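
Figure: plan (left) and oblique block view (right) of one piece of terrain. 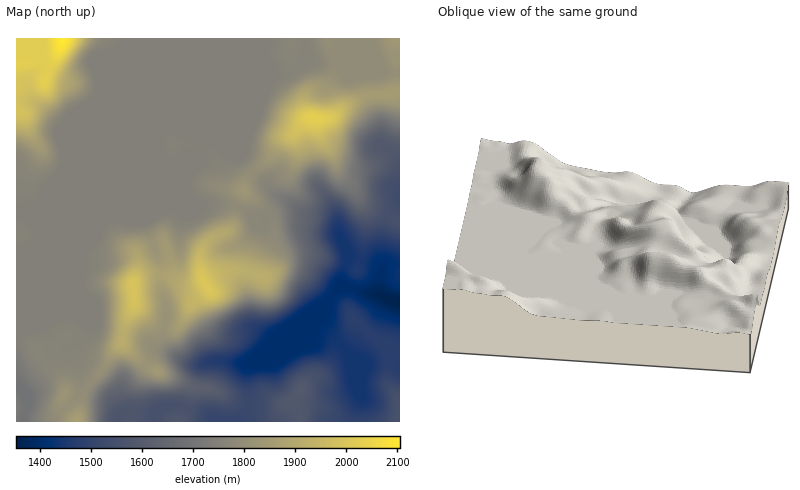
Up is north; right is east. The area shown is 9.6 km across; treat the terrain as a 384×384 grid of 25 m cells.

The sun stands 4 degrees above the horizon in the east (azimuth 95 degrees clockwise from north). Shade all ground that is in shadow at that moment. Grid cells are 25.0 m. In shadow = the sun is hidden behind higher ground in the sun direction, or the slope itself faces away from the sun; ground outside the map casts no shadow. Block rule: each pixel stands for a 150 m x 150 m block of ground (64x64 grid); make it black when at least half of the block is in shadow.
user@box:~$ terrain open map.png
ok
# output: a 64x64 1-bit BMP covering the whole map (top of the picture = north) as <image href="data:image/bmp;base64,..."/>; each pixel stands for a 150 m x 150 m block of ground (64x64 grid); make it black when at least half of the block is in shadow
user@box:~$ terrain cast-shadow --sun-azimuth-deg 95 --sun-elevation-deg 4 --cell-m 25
<image width="64" height="64" href="data:image/bmp;base64,Qk0+AgAAAAAAAD4AAAAoAAAAQAAAAEAAAAABAAEAAAAAAAACAAATCwAAEwsAAAIAAAAAAAAA////AAAAAAD/wADAAOAAfv/AAAAA4AD+/sAAAAHwAf/+AAAAA/AB/v8AAAAB/AH+/wAwAAH+Afz/AHgAB/4B/P4Y/gAH/wH44Dz+AAf/AHjgPnAAB/+AOMA+IAAB/4A4wP8AAAAD8DjD/4AAAADwAA//gAAAAHAAP//AQAAAdgA//8DgAAB+AD//wOAAAH8Af//g8AAA/wD//+H4AAD+AP//4fgAgH4A///h/wGAHgD//+H/AYAAAP//4/4BAAAG///j/gAAAQ7///P+AAADBv//8/4AAAMG///z/AAAAAIf//f8AAAAgAP/9/4AAACAAf/n/gAAAYAAf+f/AAADwAAHD/+AAAfAAAAff8AAB8AAAAc/8AAPwAAAAA/wAA+AAAAAAeAAD4AAAAAAAAAfgAAAAAA4AB8AAAAAAHgAPgAAAAAOOAB8AAAAAAY8AHgAAAAAAAwYeAAAAAAADwx4AGAAAAAfjDgA8AAAAD/MAADgAAAAP/wAAMAAAAD//AAAQAAAB//8AAAAAAA///wABgAAAP///gAGAAAA////AAYAAAD///+ABgAAAf///wAAAAAB////HAAAAAAP//8IADAAAAB//wAAcAAAAA//gAR4AAAAAH+AAAAAAAAAABAAAAAAAAAAMAYMAAAAAAAwDh4AAAAAAHAMfgAAAAAA8Az+AAAAAADwHA=="/>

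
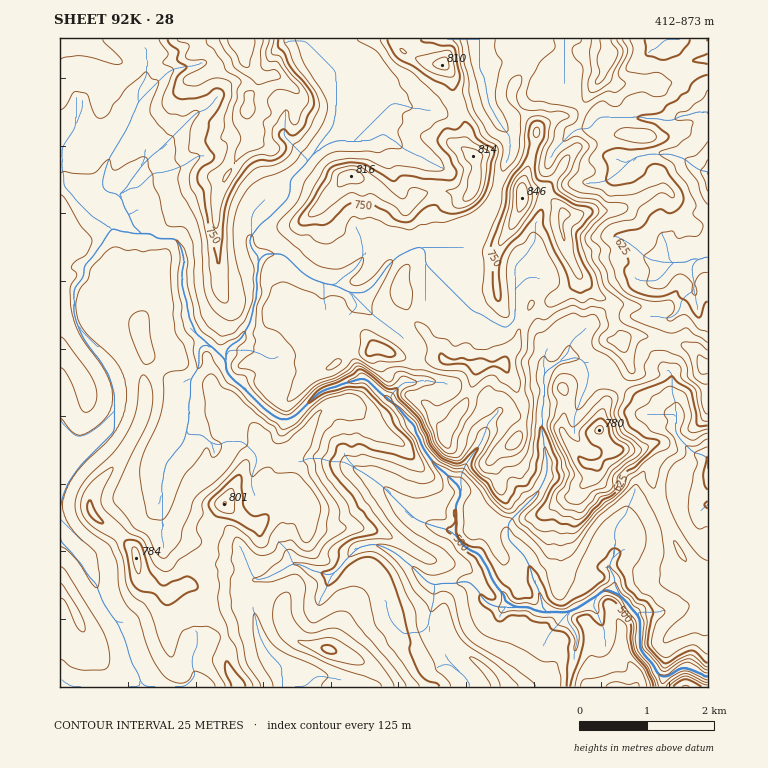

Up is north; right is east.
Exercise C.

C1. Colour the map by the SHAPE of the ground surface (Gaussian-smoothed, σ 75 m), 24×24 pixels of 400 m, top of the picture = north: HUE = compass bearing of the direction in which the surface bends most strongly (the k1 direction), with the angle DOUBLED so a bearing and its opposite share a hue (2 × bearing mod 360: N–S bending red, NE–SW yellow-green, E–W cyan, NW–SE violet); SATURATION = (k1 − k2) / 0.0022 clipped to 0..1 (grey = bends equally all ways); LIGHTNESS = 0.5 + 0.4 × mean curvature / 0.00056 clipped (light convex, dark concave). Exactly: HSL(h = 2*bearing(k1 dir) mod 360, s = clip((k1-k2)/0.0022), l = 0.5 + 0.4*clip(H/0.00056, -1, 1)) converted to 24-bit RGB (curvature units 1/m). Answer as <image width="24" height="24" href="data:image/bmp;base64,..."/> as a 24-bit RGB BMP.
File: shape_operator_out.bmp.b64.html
<image width="24" height="24" href="data:image/bmp;base64,Qk32BgAAAAAAADYAAAAoAAAAGAAAABgAAAABABgAAAAAAMAGAAATCwAAEwsAAAAAAAAAAAAAfHJsfYtyaW2FfF1pfKJmUUJt0O3GcEOEdl5jWj4zi4pAds2WlLW4ZVugikiDgcSqkJzBhV2ZMUuVfsaUiHe1+N2rFzMAMxwAgHCNiaqZY1FynXt3jZltVoV1xcKEVDJalWPDy9zxxd7on3N4fVhbc1iFfMSiSaF9dEpVdneLiIzDPy2eutCFKQAz8drhcqXcgbWSclaHaUximKF3jXJygKaIl21jTUB1rNKbNVJKqYVvd19gm6eBSEt8vsWLVYaGPJSTnZQ3LxYELuCZ5fTMGwEyw7x3tJGjhbaLVThfsmOHhci0pI6soa+WWFZtVYaOy7SvPWd8p315lHJ9kbuWQDNcqn9KkmJPiiVaOiGd7urdHZ9hSQAGe8PPhKSHlZ57mFdgU0NexuGaNoafp3iNrI+GalJ3ioVAXFwilogqH3NXvtvGeixNllvDmcLKYyF2ptCfXSpjssF7f6NfIjCJfaGNpYGFhruxbkNWap1Gt/LHZStpe1pbuZl5RR8/xd62T0OU2Nu5aTW6DLwQa83VX51bXiI8orZeeTxPn2tMtaJ1JX8sU2WHW2l1p86UaVB0YD2hwerCcFBSWFRmYGp43YnPsObdsG+tWWKMv9m4c56teJCbUy8/hGZUL2N9rERmi90gP47f36rS6MmsCygWUEdnnMiIZIZXOXJ35ri4WXZrZ2p3ZoV9Mm5Z67GxWGSFl7+kiKx3dlpkUCk1bEZIlMiRKQoecCUc3O3AEFNJozFH9c7OiNqzFFNJcpRcip5naHpySIpL0pCVVmxua3x9Xnpik6ZKoGBhwXl3k35TPiIscktYptS3SwBL5v7NGsn/7MTOJnibIhh2y9+n9tXtaJbxXK+zWyooimlmT3RdzH9zVIyRYG14jXZ0Z4h7pNuzJgpS57HCaViKn9HJRuHVLgBJ9O3XDR8mwNeDWQCkvPfYtobbhOKEXitMiiuS5ny2oVmJcrCmRlt6z7mTS05ukKGIi9KyPwQbpupkAGsX3tfycHHcMwAu1PfqwWtytkivYnI7D2DJwdpcJGpQ6HJuQD8pOic90t1Yb8ybfVKKVWqAsYxnToWBicqPWg9PkMSnlXeP7ovSJkkAMwYAGrkufXIaRYAv2oe4uujDICFSiNV8dDx1giouptbPLCNm2efBtZprb1BmdIuEkKyPkLeoXhopJmM7onhueH5xc4x0qFnF1+b0gX/kZpC9lrLFYHqe1pmZUz97U3dcj0Gcw+bNdGS2WmbErOfThlhpf4CMhp2VnpiHSiZmsXuRb8CVTnSvh5+YeIeFbI2NlYBHdkVCdK1+cWNdcE9Pc5xIt1d5UmRBGzYcnNBikUaXR4tioItMaXGDg4iBfId8pp2LMBxZyMOopsWiLlWEj5yHg22KiGtqTl112tG2VVd3fHx/elqUfsqGcW2b0HjQteHRgdvIMj6VxWWHkklraX9ud42FgoeIpZmLJiBc2NapaqSAQlZ7hFpYg3FfaoZwaXqTk8BXdl6Bfn5/Wk2BusFOcmd3qoo8uOW1Yz1ebVp7XHpWhIpbiJGUZYqFg4dfjG1QSClZ5umiO0pzc1KDmVpvippsbI95dnNidXBGanRUa3ljOk909MG6EiEu6/fURk0eUS8sdnVPZ2l3eI6BkIh2i2l4dmaJgHqSZ1OE8/bMKjhaXHt9QGS089jjaFZNaFBUqNO5TmKTyllgDEMk72Z7E3a11/Ti6NT3hHnhfXOzXpZeZLCegXBpf3tobX96bm59bVuR4d+3xVtHQV1HOV5SRl6y89jxwePsbn6/raPTb0XB+NzTAlGC+9DRqrEULC4QS0MwsXCjvt3PTUqDhXeLdI2HeoGIZWt2V4N7X4JG7qy5V222O6mJIl9Hg81RjjY/cVtHSCYkhIQ67vXWBRou+rhe6D7hUne5VDg9TGYrg3kzcURBbn1+m42IZ3GDfGN3VoFuioSlsoptv8+Ssj9tOXBmanZec3ZmdWSCcI6vl9akoLZNIQwn9+7UGltupDZJfXK+vMPmf2fEhnulbX2DkpGCYXF+g2GlrYl0KVU/yaKNr4mAuaRpZo7JZWJ7fn5/aXpyal5Qo8tpVCtclrRWMp4wvU6SqzRXU286d2REfYpWVXlRdmt2gnxxjZV3NVNey5N2sF23WpU2jtmiwO7dWSBUfnl+e3B5ZTxAm1VR1PXPIx1IpL1/kk1xYFtvynClad2NW3y5uZnGm3OpfHqXgKaadXyYXz9/hLp8d0yS0+LEXMFiWCkwa1lwiXaEaEKAsuHNWNW/5b2ELyNHeox3tH+PQmGFYHya9O/XIjVLdWxhjIN0"/>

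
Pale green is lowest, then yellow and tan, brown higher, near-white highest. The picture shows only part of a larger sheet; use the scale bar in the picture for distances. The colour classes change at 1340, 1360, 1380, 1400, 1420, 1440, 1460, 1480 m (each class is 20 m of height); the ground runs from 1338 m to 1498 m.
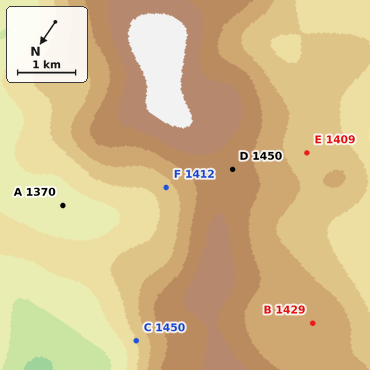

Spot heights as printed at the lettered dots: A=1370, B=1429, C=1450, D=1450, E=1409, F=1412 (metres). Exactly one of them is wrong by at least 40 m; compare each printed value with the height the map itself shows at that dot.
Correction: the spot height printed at C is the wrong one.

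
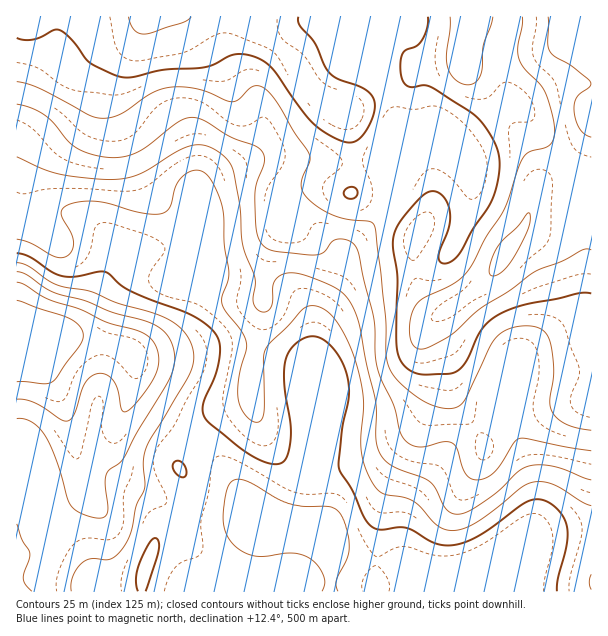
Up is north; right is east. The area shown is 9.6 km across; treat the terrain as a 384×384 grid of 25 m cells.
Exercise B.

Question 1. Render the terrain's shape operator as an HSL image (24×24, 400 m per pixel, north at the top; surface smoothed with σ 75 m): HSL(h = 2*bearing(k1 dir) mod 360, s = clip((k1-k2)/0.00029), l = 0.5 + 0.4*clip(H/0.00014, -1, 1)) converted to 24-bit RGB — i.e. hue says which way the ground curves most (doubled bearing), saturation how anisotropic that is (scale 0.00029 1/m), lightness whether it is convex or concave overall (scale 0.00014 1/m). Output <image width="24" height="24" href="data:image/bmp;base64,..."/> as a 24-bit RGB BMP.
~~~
<image width="24" height="24" href="data:image/bmp;base64,Qk32BgAAAAAAADYAAAAoAAAAGAAAABgAAAABABgAAAAAAMAGAAATCwAAEwsAAAAAAAAAAAAAY22dQWC0ysy5aV/Aa1DQ69KlRURta310c5eUc46vgYW5tK64b1etOVChvbiio5CIcFqCfoBjeoFuf4B+f3+ANEaEXWSt08ewaol2RIGEibx8YWuxSyex+dPGY0+jeKahY7OmTGKKZIdGpIJLjFJrQ1Rzx4w7l4JCcjU/l1cYVIEKJHIcZYFpRlp4Q2Zx1tGJi4xxUYxzVbxcaUd2MCBI9Oa3sGK2oq51Rkh8f256f4B/gIB9gH9/TyVo24VNpo5UXS1r4l1559mBFI0VC1EdN1ZPPlZQxdxBkpJoWbFfTJhtXShaPpiRzdtprSwxxstqOll9enuAgVNSglMlcHImHRI7y7iGvHl0LjN7jZXH89jc15irJndSDyQhRUcxydohkqOVh8mTOCt7R0ibS3mwsC0yxst9ss2eXDx3WSUnlk0wlMfPm5PWGCS+umxfxW5cUIV/N7GE04uI77m7rXDIGBVbPYeDksKFm7eQfsSOPxpzYMOQMBKS0a3L1dzDs2Zrgx9xk0qEgN2DOrqnbnqHPxuRyVe2zpibmbSZN6CLVXWi8OTbvFrbaSHPWo6pcZ1YxdzJYFLCbRmbitZNAyFGypaX24Z7wTllhzSSmruRtuixJlCWenuAEh1ol1e+2LWwx52clV5kJ5dYotyWwCDevDrVt2y0pn6X3NjIhBaXoyGl7d+mACg0OWab4IqbzXa4j1rBx9iwsuKgLRtyfn6AEiZbhStx46pKyZFJsX9xZtxlHY1sWz19mVHGtJrOtbLYxGUtbBNgWICu8evWHDuSDi9Av39mwHaHqFuy6+K4w9eCIxhdf3+AEwg6eRlR7qdR1N1IerJY1O2AB0NHXG+AOUx/qqGApKeCaG0pM2Vua6tv2MVqfixZEBMjfoQmrak2eXxb7d6e5bBeFipHgHZ8IgAzP3Oo6sHM9O7Xb7OR4+avK3OLGUpHLjdXr6lnqKZjgH95OmdXZFshm1gAMBcDJSAOUoIVf6soT2sy6sMV/6dBHVI8NBAsFyR1I6uvvW+W+ebSvo2RztRujjtPGCEvIVY9YqpPnqaJYyYRMxQAMCsDjk4Jr1YuMaaUJexqR9moVHvAoMq37evedE/KHxx7OnCEMVRoPLln7vXW77zo7p+8qz5iPVRtOI+ALqxQWJNRMAMe63JOYfPbf+H/z978yNP91Ov3VqnhNVS4x4yB4caGgx9kajdqPJWOKGeaV8xvk/dnQ5/N/6T1/8foaJG+RIepZZR7TmhVAClj0frizvX4HMPvWKCvbKiksKmEcVJ7QipWwmww+YALZCw1ZsemNbvaHil4sL5m1P9nCkUeFhpQ/8zc88fUQVCXeIacUFamltH/0vnvoJ7IVjyKZ2BHa4A/haFFUV+BNR2Ay2mu67O6q97gY87GSCI0FEFHkM3B9+fUPJ1eACszZNKt/8zTonLFZJi7Sk63gMqikKVQhj00bTFNh3FkdaV+d7aHPFh/HhtQi2CW7+3Wzp6ZiQ1huzs/AOF1AKqV8tHQ5LDGCEx7FGNl+IN66cGoVG2IXVd6sY9LhEMzeEY1cnRJWKlIT7pPaJpiRC9gKyVcVruS0eKxzEinb0nl2t/x1urwBz1WObUe5b2bTzeRDyE3u5lM+ufRglCRX1hvmmmFsV6lrXKmooaXla5waKU/S2Y0IyY0NG1dKL02jLdJp1pnTqpTsrk15JooYkh+Jo9pzshofT12IyFLOKw57earzEq0iVR7c2qNll+hrn6ZmKCtsKy/t5nBiFyoLSxpRYRPOcEtNYdFhVg6g00hxcwYV9wGQGx4YoZ2nZRQbTVYVz5gQttPdrtUqB9sy1BIY1VHbFVIoq1xoKyGhqdtf3Cam163XSu0fqa8itGtLSp+jjFfvZ2D0OrSvt61DTJHg3w9aFI9ZTI6Vbt3ac9/aDhfejJm29i8TFp3YaOMcbx2nJd0vI5cb3E7Tj8tWUw5bshfaqxWJgwzhMJhwv7m1u715p7tkwDNr4eTcCd3nsBXPeJmT3dKUSxOT7Vxjs+AYYe+eqvCnpWzkmGjxX6MvWWrXlGsacTHdcaTejdvGyBxzv3ZauuESygUeSgdbj6PuoXAdxna4e7daKfDWSqDjlWRTsNHk6BMfJ2XW5qRcnyKfWKiu4ykr4u3gom6hKGtjmCWiT2bV/HRkuuqqj5iaEl4f3x+SnqVT3GrVj218Oq2ikyPISOSpITIvZuef417nKuSZG2ScXKFWlt+r3iCuKaZf3yjiYenV0axjpbEctp+T248fj5Fd19sg19hX6FhQmNuQTFn8taPa61wIT5qbEp0yph5nYuU"/>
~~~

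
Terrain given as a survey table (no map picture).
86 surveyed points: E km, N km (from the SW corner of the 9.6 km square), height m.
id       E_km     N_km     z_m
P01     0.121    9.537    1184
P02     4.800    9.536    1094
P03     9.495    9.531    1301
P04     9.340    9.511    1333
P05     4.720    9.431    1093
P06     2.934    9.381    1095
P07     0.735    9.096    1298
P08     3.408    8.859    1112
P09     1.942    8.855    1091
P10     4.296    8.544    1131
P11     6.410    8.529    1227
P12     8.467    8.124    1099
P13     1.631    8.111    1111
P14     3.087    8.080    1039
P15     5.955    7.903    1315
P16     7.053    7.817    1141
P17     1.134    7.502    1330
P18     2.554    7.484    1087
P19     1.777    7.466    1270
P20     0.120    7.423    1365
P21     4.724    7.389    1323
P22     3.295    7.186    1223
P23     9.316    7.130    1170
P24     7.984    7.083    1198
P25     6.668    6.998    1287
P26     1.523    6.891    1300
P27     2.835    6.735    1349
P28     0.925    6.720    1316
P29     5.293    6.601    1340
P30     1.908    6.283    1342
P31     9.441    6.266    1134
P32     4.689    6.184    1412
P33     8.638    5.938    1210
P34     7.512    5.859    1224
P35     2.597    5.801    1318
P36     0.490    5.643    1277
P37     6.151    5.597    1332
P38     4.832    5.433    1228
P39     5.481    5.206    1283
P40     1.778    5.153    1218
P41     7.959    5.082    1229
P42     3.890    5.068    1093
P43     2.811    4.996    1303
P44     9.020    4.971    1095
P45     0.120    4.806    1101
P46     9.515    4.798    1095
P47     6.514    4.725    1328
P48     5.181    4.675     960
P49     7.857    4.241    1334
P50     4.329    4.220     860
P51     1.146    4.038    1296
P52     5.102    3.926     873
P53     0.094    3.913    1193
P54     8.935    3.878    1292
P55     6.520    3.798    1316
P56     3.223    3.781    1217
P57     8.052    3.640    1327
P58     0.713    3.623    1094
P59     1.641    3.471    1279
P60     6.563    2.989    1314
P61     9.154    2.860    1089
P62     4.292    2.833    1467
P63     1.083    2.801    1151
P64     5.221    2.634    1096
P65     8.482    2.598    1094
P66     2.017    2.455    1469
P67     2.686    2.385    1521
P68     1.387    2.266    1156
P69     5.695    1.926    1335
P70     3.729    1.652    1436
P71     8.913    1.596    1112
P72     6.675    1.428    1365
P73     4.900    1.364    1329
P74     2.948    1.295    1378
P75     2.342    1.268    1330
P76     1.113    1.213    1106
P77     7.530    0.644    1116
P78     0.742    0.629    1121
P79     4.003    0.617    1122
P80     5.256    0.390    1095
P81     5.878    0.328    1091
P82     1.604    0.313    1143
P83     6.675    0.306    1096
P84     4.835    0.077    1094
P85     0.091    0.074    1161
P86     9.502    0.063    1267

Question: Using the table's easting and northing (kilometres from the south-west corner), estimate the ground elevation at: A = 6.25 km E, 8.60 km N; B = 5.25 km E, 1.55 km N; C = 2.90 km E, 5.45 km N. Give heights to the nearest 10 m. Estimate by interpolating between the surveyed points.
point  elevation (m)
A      1240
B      1330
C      1230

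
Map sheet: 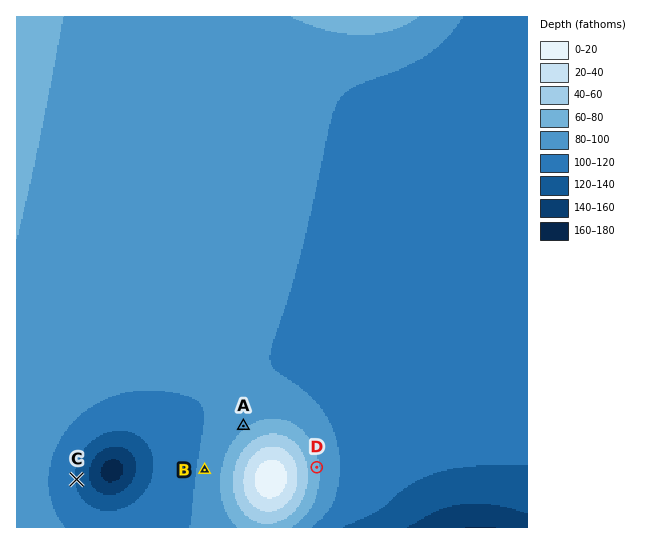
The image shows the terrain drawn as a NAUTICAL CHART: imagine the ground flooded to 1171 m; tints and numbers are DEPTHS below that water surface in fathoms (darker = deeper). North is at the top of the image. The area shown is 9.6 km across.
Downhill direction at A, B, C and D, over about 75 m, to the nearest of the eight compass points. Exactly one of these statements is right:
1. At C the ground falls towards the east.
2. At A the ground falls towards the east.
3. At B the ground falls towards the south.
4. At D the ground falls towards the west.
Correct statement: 1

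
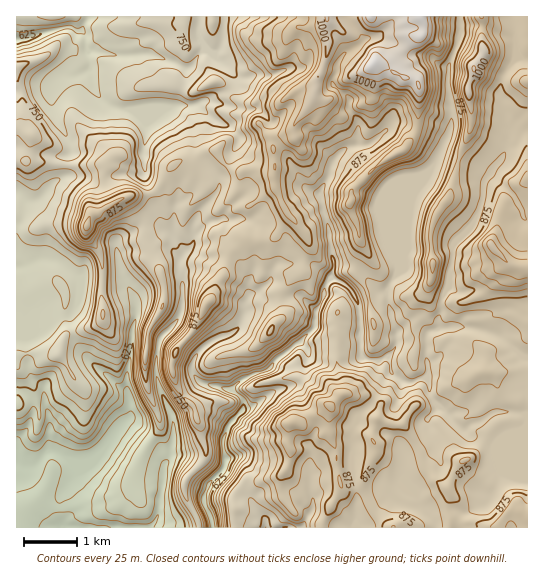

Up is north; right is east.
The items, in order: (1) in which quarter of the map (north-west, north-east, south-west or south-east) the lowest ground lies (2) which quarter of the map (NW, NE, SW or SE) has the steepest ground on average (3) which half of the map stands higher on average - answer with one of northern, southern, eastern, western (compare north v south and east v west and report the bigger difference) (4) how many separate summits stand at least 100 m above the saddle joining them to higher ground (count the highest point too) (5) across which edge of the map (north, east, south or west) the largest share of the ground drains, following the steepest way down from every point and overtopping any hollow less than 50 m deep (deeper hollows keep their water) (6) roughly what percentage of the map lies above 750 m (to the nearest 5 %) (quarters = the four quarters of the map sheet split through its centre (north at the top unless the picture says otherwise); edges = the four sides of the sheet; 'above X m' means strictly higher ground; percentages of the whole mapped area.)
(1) Look to the south-west quarter for the lowest ground.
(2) The steepest ground, on average, is in the south-west quarter.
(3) Taken as a whole, the eastern half is higher than the western.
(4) There are 5 summits with 100 m or more of prominence.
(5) Drainage is mainly to the south: more ground falls towards that edge than towards any other.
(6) Ground above 750 m makes up about 70 % of the sheet.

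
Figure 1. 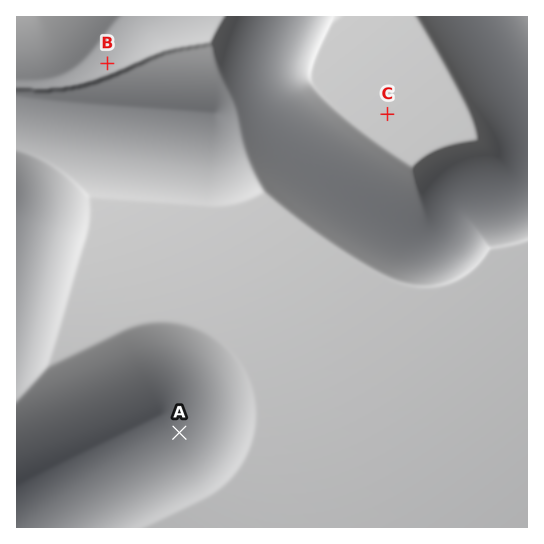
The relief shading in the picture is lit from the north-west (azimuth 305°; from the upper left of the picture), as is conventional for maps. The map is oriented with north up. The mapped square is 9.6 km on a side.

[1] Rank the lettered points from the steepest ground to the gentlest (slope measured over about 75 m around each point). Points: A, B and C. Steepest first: A B C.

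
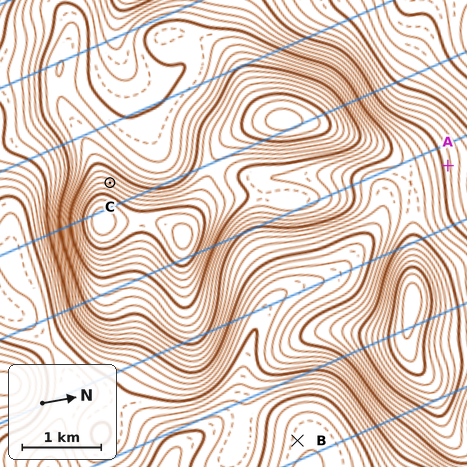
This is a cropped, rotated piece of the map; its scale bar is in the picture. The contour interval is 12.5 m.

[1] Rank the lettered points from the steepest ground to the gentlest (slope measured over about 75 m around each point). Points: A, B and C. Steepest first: C A B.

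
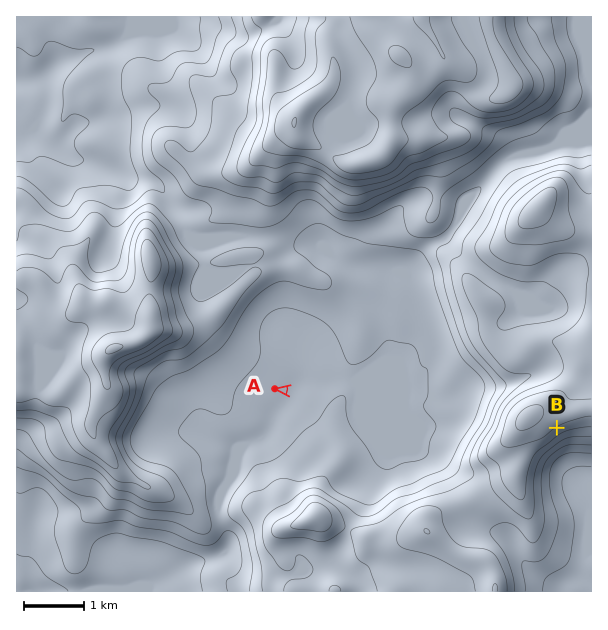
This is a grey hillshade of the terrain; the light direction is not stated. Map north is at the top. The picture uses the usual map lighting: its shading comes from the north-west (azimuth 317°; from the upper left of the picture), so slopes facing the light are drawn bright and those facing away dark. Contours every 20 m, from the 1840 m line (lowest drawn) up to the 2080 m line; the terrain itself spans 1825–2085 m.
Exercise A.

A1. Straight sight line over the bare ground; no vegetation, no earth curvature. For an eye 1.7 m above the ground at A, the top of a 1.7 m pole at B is hidden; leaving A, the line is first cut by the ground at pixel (499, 420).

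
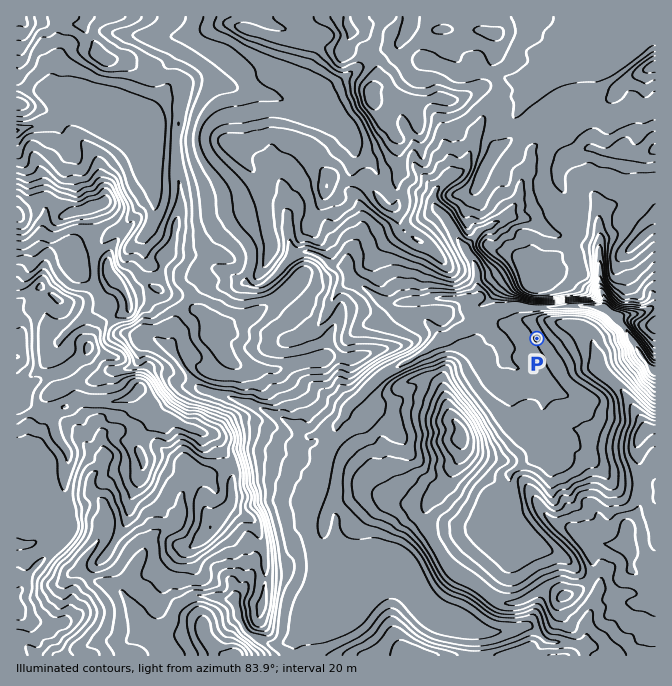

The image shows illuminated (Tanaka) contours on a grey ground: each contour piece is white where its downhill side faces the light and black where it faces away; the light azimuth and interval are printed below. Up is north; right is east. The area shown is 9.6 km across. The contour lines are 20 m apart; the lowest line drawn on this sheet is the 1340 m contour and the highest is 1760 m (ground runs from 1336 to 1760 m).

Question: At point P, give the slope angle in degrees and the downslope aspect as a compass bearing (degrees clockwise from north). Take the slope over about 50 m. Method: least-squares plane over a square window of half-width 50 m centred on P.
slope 6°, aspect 244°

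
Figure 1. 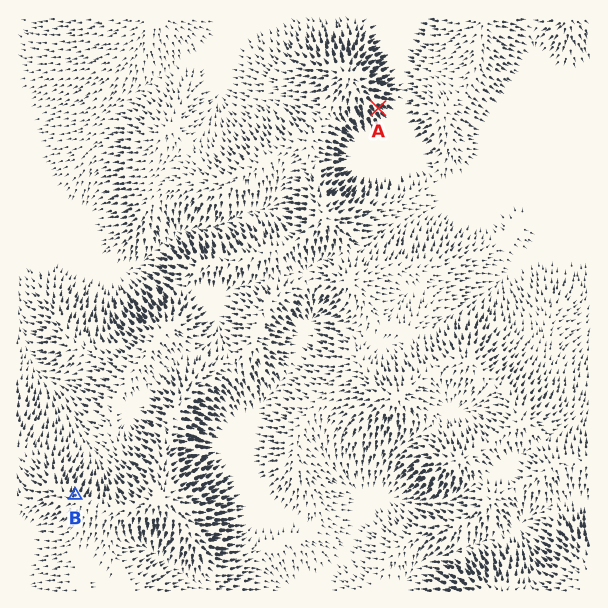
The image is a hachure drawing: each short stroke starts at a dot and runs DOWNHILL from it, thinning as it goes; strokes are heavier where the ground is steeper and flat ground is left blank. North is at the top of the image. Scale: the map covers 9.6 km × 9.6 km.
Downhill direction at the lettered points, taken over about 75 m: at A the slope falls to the SE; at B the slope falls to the N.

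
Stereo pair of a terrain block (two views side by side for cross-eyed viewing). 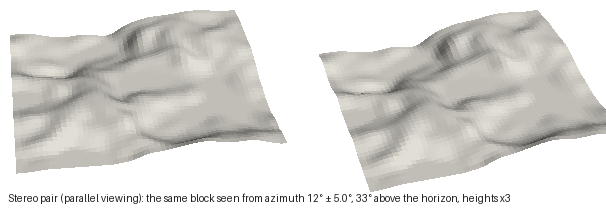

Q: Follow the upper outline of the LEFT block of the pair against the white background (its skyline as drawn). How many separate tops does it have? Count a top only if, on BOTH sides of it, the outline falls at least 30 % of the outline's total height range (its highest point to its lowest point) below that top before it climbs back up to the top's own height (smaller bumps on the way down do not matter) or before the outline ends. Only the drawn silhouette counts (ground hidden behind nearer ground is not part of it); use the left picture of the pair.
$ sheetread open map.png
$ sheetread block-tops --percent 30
0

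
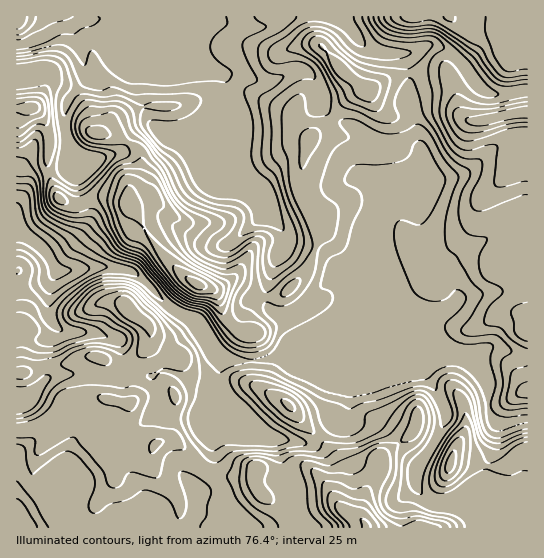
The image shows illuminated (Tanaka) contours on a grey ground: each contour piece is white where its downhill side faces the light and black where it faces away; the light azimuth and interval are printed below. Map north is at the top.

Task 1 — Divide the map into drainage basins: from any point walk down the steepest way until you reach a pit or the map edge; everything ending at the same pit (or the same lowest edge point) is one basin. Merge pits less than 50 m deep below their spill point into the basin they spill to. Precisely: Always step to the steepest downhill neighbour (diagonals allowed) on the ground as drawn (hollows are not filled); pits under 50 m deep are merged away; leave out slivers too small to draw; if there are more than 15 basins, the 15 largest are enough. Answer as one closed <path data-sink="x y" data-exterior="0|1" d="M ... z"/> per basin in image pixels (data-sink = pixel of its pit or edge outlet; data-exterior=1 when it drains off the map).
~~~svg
<path data-sink="17 229" data-exterior="1" d="M527 16l-77 0 12 9 11 4 2 2 0 10-8 13-16 15-2 6-3-3-35 0-20 5-22 14-7 0-13 8-17 20-23 20-6 22-2 22 3 11 15 25 0 20-14 34-20 20-11 4-25 0-16-10-20 2-26-10-28-29-11-15-12-22-10-12-16-4-15 0-14 7-11 0-11-5-7-14-4-15 1-37-2-8-13-17-17 0-1 321 10 0 12-4 9 0 10 7 9-5 8 1 24 15 8 9 16-1 12 5 15-1 12-14 14 0 26 24 13 8 21 4 15 0 4-4 3 17 28 21 10 10 2 7 230 0z"/><path data-sink="35 39" data-exterior="0" d="M449 16l-432 0-1 91 18 1 13 17 2 8-1 37 4 15 7 14 11 5 11 0 14-7 15 0 16 4 10 12 12 22 11 15 28 29 26 10 20-2 16 10 25 0 11-4 20-20 14-34 0-20-15-25-3-11 2-22 6-22 23-20 17-20 13-8 7 0 22-14 20-5 35 0 3 3 2-6 16-15 8-13 0-10-2-2-11-4z"/><path data-sink="17 525" data-exterior="1" d="M47 425l-31 5 1 98 279-1-1-6-10-10-28-21-3-17-4 4-15 0-21-4-13-8-22-21-8-4-13 3-9 12-15 1-12-5-16 1-8-9-24-15-8-1-9 5z"/>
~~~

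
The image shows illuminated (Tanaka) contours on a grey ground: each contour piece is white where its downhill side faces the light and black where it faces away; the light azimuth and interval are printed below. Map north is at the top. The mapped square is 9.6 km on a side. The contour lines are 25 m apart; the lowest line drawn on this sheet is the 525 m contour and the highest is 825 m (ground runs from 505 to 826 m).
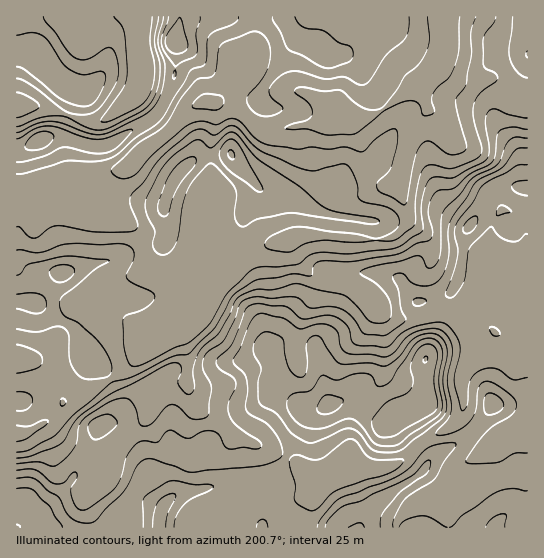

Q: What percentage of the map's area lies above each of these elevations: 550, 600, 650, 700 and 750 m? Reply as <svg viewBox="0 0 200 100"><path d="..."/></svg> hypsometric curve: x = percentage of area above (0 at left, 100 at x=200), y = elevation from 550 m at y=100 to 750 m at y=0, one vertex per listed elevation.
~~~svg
<svg viewBox="0 0 200 100"><path d="M174 100l-55-25-34-25-27-25-38-25"/></svg>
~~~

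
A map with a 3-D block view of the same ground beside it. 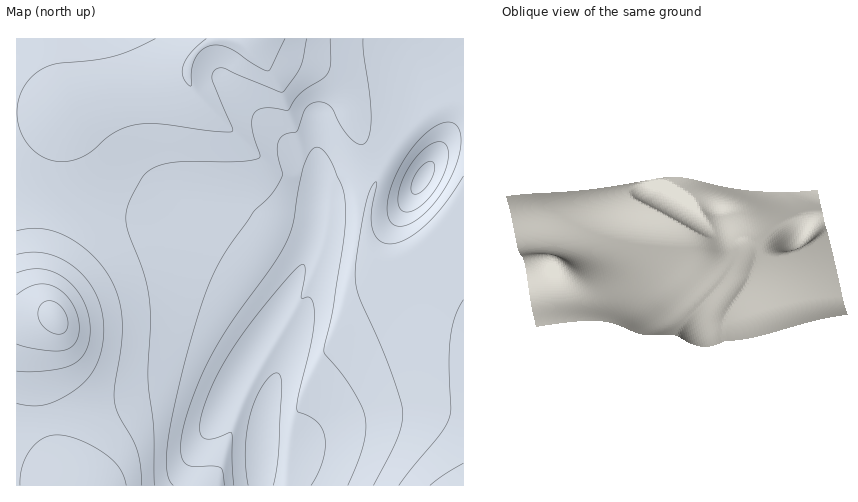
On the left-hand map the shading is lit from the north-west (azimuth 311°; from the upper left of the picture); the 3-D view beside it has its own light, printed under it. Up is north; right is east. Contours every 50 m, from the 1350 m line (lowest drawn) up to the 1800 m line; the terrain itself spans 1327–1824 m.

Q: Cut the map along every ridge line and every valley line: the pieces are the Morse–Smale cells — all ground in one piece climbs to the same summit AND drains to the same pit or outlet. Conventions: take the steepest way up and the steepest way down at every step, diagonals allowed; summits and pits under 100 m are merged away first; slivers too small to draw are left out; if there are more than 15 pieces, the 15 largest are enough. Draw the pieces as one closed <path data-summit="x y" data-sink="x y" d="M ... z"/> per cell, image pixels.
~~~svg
<path data-summit="55 317" data-sink="262 452" d="M21 196l-5 0 0 289 244 1 3-60 9-35 0-8-6-7-19-11 39-64 4-9 0-7-56-45-17-10-16-5z"/><path data-summit="251 39" data-sink="262 452" d="M257 38l-240 0-1 157 164 25 31 8 23 12 18 16 32 22 6 7 1 5 14-29 9-23 3-17 2-37 13-8 28-8 10-5 2-3-16-34-9-29-9-14-10-9-15-8-41-14z"/><path data-summit="463 485" data-sink="262 452" d="M372 162l-40 14-13 8-2 37-9 35-22 45-39 64 19 11 6 7 0 8-9 35-1 60 202-1 0-189-15-11-25-14-40-10-12-10-5-13 0-24 4-18 7-19 0-7z"/><path data-summit="251 39" data-sink="423 179" d="M431 38l-173 1 14 13 41 14 15 8 10 9 9 14 9 29 16 36 14-10 12-11 8-3 20 17 4 11 21-40 5-20 1-22-1-12-20-17z"/><path data-summit="463 485" data-sink="423 179" d="M463 138l-10 2-6 3-7 8-10 15-4-11-12-11-8-6-8 3-12 11-13 9 5 9 0 7-7 19-4 18 1 29 4 8 7 7 45 13 25 14 14 11z"/><path data-summit="55 317" data-sink="423 179" d="M463 38l-32 1 5 16 21 20-2 39-14 35 12-9 11-2z"/>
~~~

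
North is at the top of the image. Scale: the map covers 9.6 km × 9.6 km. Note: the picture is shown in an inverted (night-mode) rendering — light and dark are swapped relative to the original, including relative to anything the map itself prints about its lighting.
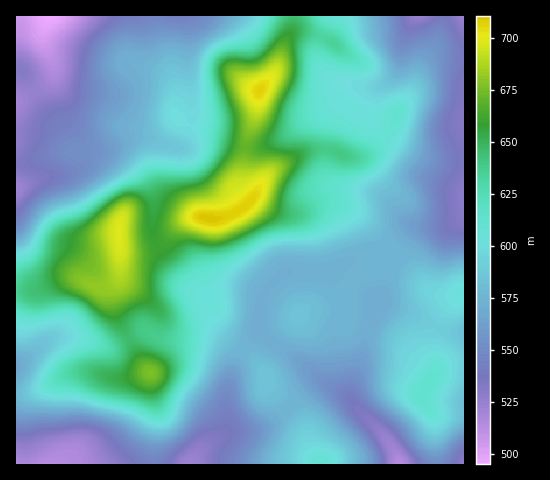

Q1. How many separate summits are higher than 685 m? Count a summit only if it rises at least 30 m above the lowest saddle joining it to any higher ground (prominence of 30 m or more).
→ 3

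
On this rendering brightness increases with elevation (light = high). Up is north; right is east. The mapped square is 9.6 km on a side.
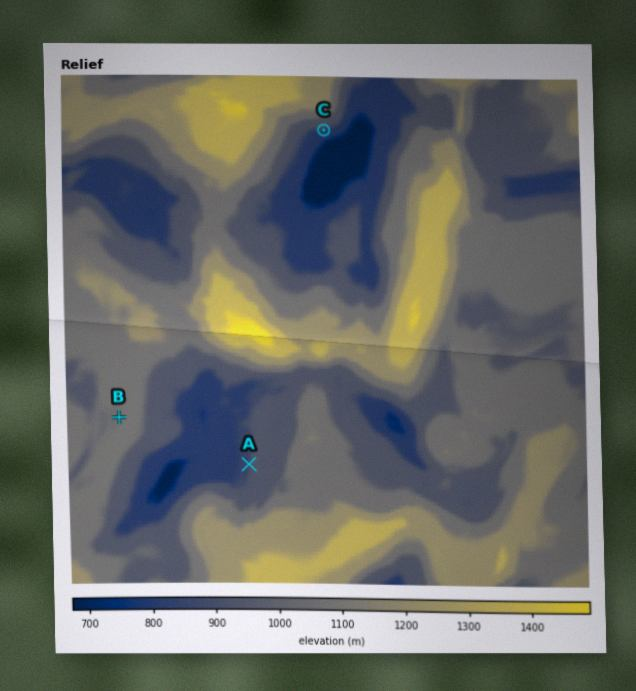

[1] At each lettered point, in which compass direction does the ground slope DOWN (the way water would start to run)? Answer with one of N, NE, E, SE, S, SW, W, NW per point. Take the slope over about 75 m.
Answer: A W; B W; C S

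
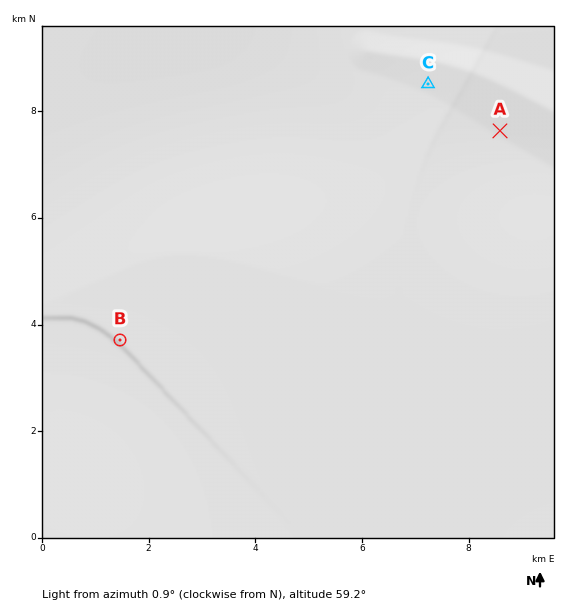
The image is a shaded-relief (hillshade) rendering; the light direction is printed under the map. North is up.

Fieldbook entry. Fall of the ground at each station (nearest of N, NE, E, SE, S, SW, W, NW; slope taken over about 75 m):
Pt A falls S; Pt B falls SW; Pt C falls SW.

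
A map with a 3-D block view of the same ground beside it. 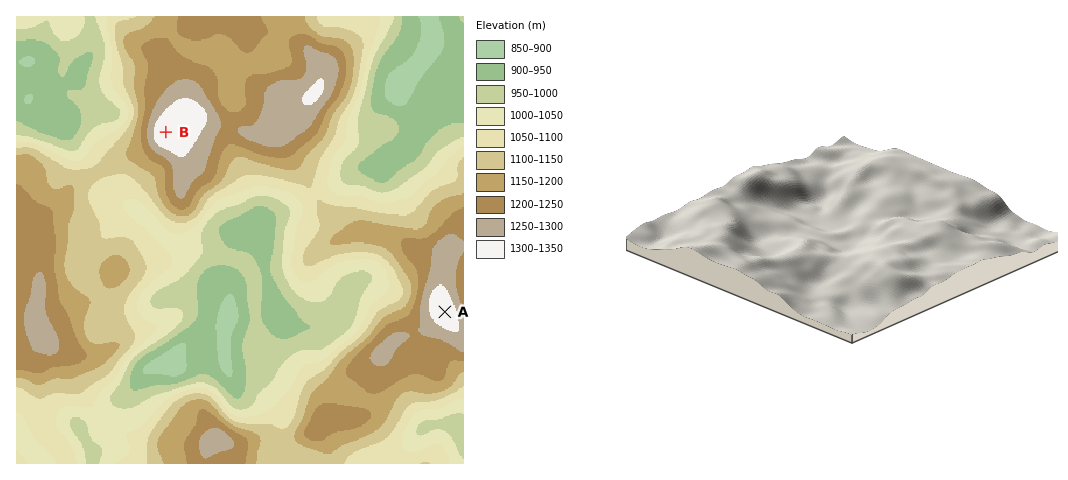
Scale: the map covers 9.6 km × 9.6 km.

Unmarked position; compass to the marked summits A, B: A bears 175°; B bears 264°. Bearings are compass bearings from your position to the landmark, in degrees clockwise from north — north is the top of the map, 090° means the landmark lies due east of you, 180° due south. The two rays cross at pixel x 427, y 105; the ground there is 940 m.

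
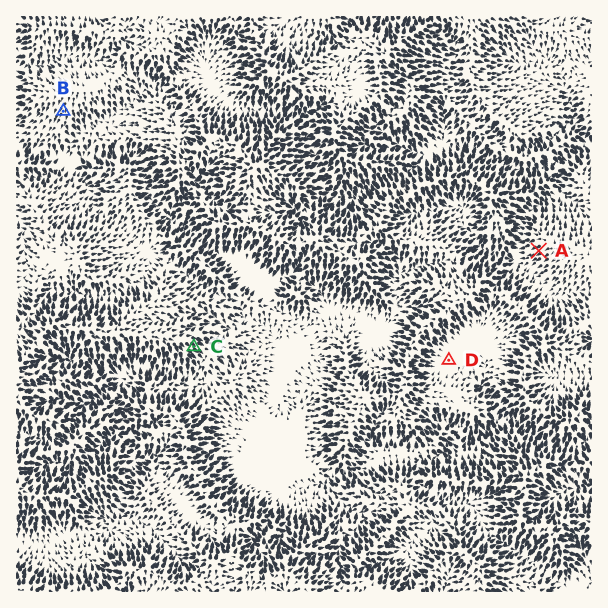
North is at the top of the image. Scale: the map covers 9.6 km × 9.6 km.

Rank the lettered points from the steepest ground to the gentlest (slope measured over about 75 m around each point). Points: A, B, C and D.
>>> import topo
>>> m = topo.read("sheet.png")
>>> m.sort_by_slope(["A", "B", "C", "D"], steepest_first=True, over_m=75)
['C', 'A', 'B', 'D']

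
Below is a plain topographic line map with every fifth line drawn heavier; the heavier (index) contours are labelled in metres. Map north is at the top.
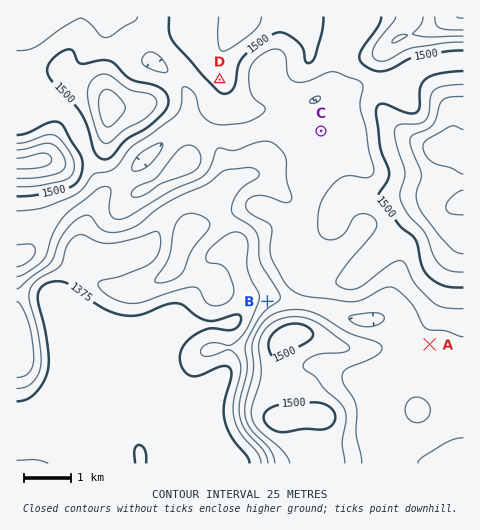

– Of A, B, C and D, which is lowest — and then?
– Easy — B A C D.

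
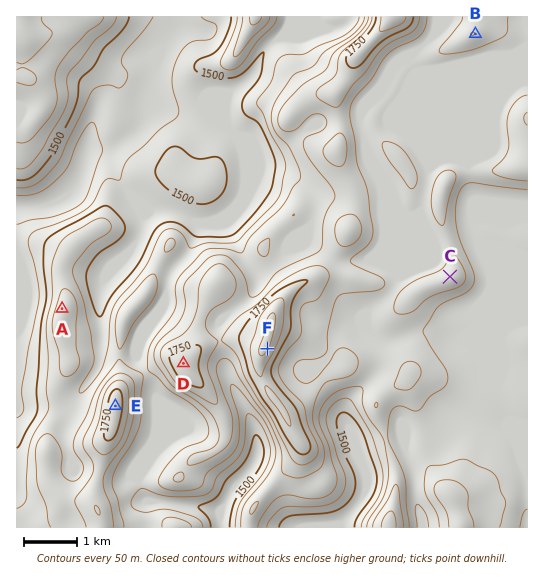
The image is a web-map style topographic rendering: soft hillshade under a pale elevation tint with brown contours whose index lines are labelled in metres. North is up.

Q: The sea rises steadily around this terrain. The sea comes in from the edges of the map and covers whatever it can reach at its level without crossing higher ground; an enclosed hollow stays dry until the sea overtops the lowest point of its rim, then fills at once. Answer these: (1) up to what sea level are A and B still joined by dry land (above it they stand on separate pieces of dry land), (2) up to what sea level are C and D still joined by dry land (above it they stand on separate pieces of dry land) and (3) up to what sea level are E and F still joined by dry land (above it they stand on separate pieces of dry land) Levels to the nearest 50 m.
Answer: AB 1550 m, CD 1650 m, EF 1600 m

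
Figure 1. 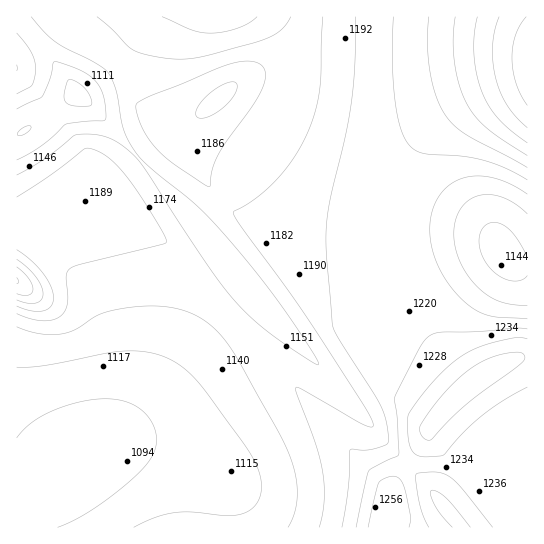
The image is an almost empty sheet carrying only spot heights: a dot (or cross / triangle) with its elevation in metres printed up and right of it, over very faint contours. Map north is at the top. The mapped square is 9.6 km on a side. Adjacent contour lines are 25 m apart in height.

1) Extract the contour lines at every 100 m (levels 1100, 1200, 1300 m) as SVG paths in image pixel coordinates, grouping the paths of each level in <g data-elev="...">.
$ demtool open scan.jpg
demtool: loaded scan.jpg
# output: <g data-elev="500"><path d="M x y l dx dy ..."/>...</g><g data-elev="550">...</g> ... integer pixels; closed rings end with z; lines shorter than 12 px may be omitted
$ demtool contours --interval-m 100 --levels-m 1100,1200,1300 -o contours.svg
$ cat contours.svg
<g data-elev="1100"><path d="M17 438l13-14 17-11 24-9 24-5 20 0 16 5 13 9 9 12 3 12 0 10-5 11-8 11-19 17-26 20-21 13-19 8"/><path d="M18 135l0-2 4-4 5-3 4 0 0 3-4 4-5 2z"/><path d="M75 106l-8-2-3-5 2-14 2-4 2-2 7 3 7 5 5 6 3 8 0 4-2 1z"/></g><g data-elev="1200"><path d="M452 527l-17-21-4-11 0-5 7 2 8 6 24 29"/><path d="M527 319l-28-2-11-2-12-5-13-9-14-16-10-18-7-18-2-19 2-17 6-15 10-12 13-7 14-3 18 2 17 6 17 10"/><path d="M17 306l14 5 12 0 8-5 3-8-3-12-8-13-13-14-13-9"/><path d="M199 118l11-2 15-10 10-13 2-6-1-4-3-1-7 1-19 12-11 15 0 5z"/><path d="M356 17l-1 45-3 33-6 38-18 77-2 24 1 27 7 68 46 76 6 15 3 19-3 6-11 4-9 1-16 0-2 37-6 40"/></g><g data-elev="1300"><path d="M477 17l-3 18 0 20 3 20 5 18 8 14 9 12 12 12 16 12"/></g>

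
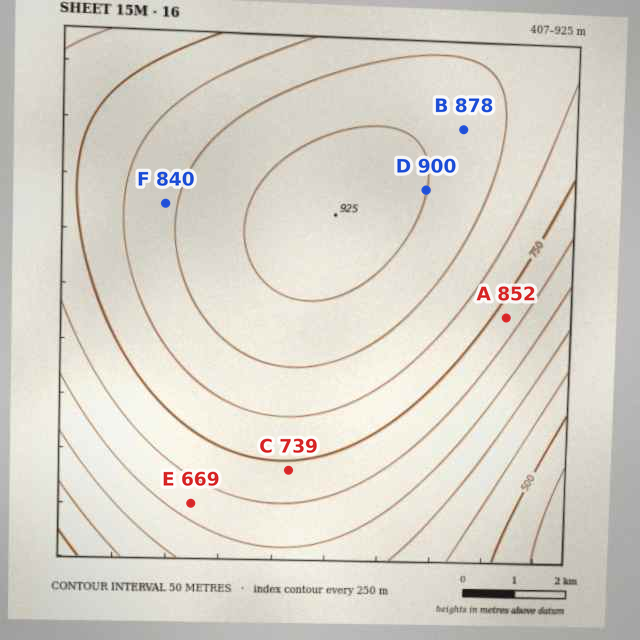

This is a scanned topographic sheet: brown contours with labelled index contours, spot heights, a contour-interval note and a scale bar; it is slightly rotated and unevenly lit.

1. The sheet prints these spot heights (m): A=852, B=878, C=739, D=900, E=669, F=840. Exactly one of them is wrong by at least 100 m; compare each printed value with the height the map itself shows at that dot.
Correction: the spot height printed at A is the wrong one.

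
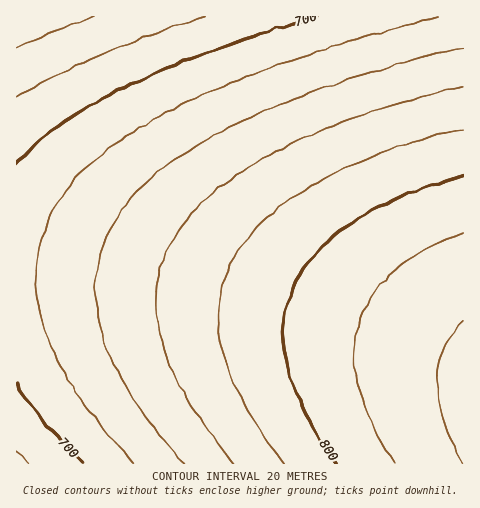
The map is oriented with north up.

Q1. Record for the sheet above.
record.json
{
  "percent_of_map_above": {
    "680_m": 96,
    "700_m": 90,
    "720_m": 77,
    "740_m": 61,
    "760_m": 46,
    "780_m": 33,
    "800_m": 21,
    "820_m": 10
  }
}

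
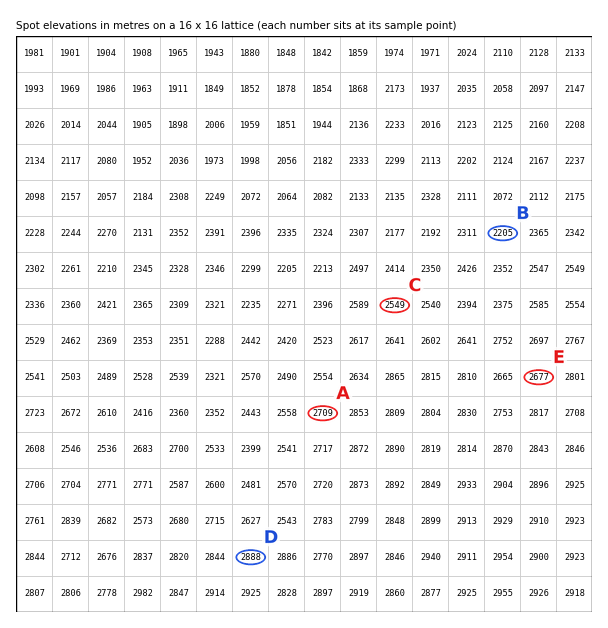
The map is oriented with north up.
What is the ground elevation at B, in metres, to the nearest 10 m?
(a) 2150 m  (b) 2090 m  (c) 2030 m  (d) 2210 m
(d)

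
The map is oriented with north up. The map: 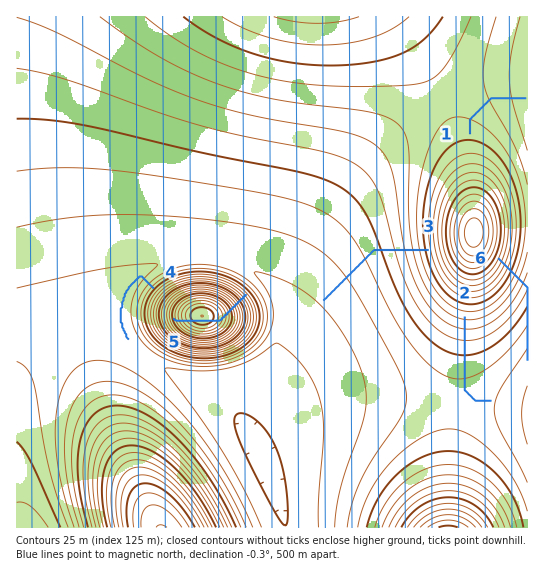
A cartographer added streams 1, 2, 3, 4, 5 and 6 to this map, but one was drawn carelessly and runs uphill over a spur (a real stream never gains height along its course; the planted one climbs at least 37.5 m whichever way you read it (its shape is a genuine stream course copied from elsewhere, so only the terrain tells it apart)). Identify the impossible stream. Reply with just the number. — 5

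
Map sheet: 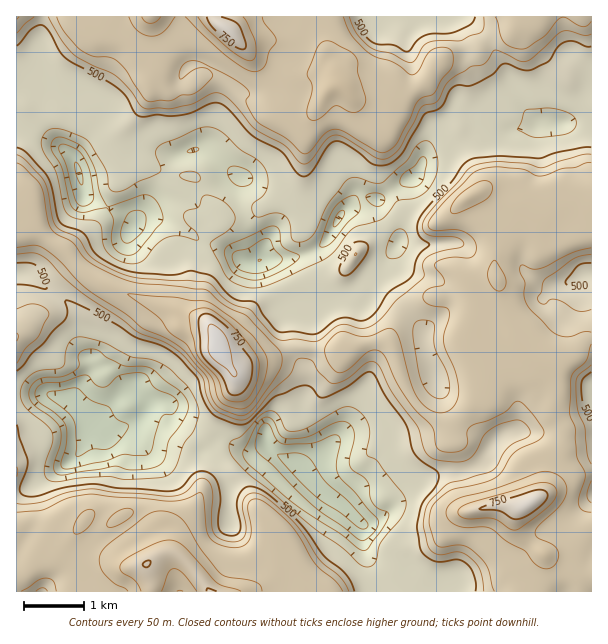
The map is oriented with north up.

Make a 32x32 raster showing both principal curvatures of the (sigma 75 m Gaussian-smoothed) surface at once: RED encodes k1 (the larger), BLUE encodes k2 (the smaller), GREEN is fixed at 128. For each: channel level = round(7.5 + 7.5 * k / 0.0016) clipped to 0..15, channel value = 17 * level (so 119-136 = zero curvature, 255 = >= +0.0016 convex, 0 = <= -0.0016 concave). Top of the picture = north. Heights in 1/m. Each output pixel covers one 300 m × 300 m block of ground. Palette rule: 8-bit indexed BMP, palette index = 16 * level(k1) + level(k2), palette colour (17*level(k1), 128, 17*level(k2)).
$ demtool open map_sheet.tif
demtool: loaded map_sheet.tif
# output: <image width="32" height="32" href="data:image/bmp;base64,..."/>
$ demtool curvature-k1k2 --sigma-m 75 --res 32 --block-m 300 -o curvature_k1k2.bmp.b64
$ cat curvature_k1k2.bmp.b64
<image width="32" height="32" href="data:image/bmp;base64,Qk02CAAAAAAAADYEAAAoAAAAIAAAACAAAAABAAgAAAAAAAAEAAATCwAAEwsAAAABAAAAAAAAAIAAABGAAAAigAAAM4AAAESAAABVgAAAZoAAAHeAAACIgAAAmYAAAKqAAAC7gAAAzIAAAN2AAADugAAA/4AAAACAEQARgBEAIoARADOAEQBEgBEAVYARAGaAEQB3gBEAiIARAJmAEQCqgBEAu4ARAMyAEQDdgBEA7oARAP+AEQAAgCIAEYAiACKAIgAzgCIARIAiAFWAIgBmgCIAd4AiAIiAIgCZgCIAqoAiALuAIgDMgCIA3YAiAO6AIgD/gCIAAIAzABGAMwAigDMAM4AzAESAMwBVgDMAZoAzAHeAMwCIgDMAmYAzAKqAMwC7gDMAzIAzAN2AMwDugDMA/4AzAACARAARgEQAIoBEADOARABEgEQAVYBEAGaARAB3gEQAiIBEAJmARACqgEQAu4BEAMyARADdgEQA7oBEAP+ARAAAgFUAEYBVACKAVQAzgFUARIBVAFWAVQBmgFUAd4BVAIiAVQCZgFUAqoBVALuAVQDMgFUA3YBVAO6AVQD/gFUAAIBmABGAZgAigGYAM4BmAESAZgBVgGYAZoBmAHeAZgCIgGYAmYBmAKqAZgC7gGYAzIBmAN2AZgDugGYA/4BmAACAdwARgHcAIoB3ADOAdwBEgHcAVYB3AGaAdwB3gHcAiIB3AJmAdwCqgHcAu4B3AMyAdwDdgHcA7oB3AP+AdwAAgIgAEYCIACKAiAAzgIgARICIAFWAiABmgIgAd4CIAIiAiACZgIgAqoCIALuAiADMgIgA3YCIAO6AiAD/gIgAAICZABGAmQAigJkAM4CZAESAmQBVgJkAZoCZAHeAmQCIgJkAmYCZAKqAmQC7gJkAzICZAN2AmQDugJkA/4CZAACAqgARgKoAIoCqADOAqgBEgKoAVYCqAGaAqgB3gKoAiICqAJmAqgCqgKoAu4CqAMyAqgDdgKoA7oCqAP+AqgAAgLsAEYC7ACKAuwAzgLsARIC7AFWAuwBmgLsAd4C7AIiAuwCZgLsAqoC7ALuAuwDMgLsA3YC7AO6AuwD/gLsAAIDMABGAzAAigMwAM4DMAESAzABVgMwAZoDMAHeAzACIgMwAmYDMAKqAzAC7gMwAzIDMAN2AzADugMwA/4DMAACA3QARgN0AIoDdADOA3QBEgN0AVYDdAGaA3QB3gN0AiIDdAJmA3QCqgN0Au4DdAMyA3QDdgN0A7oDdAP+A3QAAgO4AEYDuACKA7gAzgO4ARIDuAFWA7gBmgO4Ad4DuAIiA7gCZgO4AqoDuALuA7gDMgO4A3YDuAO6A7gD/gO4AAID/ABGA/wAigP8AM4D/AESA/wBVgP8AZoD/AHeA/wCIgP8AmYD/AKqA/wC7gP8AzID/AN2A/wDugP8A/4D/AMeStoeGhYXYhJT2dJSVh4en6aSFh4eHdmVjt5eHl6aol6eXh4a22MmU9qWEloeHl9aElKWXh4SjUnTGh4anhoeGh4eHhoaEpsimpdXDtofopJW3ociGo+q1xpeFpbeGh5eXh5iHhoaGlZbFMFDm2OiUp4NAxKWk2aWDY7aSc4eXtsbIuLfHx8fXyMdws/r4g4ZzgISzhaTZ9/n2+PmjlKNQc6bI2LW1pHK0+ZHS94KFcoOFt6iWgaWohpa26Pm1o5OjgIaVlnWVhZPmo9aTlnOElqiGl4d0kZCCdLSCo6bZlbaCYIOVhWSWpoSmk4SAcoSFp6iHhaW4t5NyuMiXp5aEuMiCdnSGhpe4l5XUYMLHpXJ0p4d0l7i4pmGBgrW3l5XYtYN3hpSGhZajkfRwwrnIlYOmhXPGt6ampoOEt8emtGFxhYWWl3Nic6Pp+raQhZaWlYaDx+eEtaiolZaX13OzYJJyuJVjhZaUc+f7t6SFhcaUYpX4hVGlp4eXl4fnUpTG2sWUpKWklYC298m3t5SFuNlxted0creXh4eHiMfGpoSWg4SnpYJyw/nYt6XF5eTZyeXGt4OVuIiHh4eXqMfIt3WGl3Ok1+e0+PmVp2KUYrbItMimdIW4iIeHmJZ1p5e4toWDlcenp8T4lraTdHZ2gpJTtrWVhKaHh5emhJeGl5WCg8f459fIp8d0c8Wnh4eGhoWVt8jHloeWp3WEhoZzhITo9+ekk4OUpaSUhMbHp6XFhIVklJS4l7iXlIRyc3N01/aUY3KlhYWVs1BQcKCkpfm1hYS22Lekt5WWyLZz1/b3x5RjYqeoh5a1l3OUyrSAyNaWY6GQYJOnh4eIt9eI5mKk16Vic6WXh6imt5OnyICkp7aU5PrGpoeHh4iHh5johGCws3R0poeHqJW4p4eXxYCjg7iRxvimhoeIh4eHuNiWYKXJt6Wnh5eGZYWXlpanlZW0gXOCtfinl6e3mJfYlLZgxqeYl6anqIVkhYW0tIWWpLODcKaCx9jYt5W4uLO0cHDXh4eXhHJ0hZeFY8foUWG1+6VxpoWSgYJzdYWlhbXD15eXhoaWl4WGhKbHx9ey1ti414GGh4eHhoaFdZWHh5iHh3a0k5SEdGSVyaiHp5aWhofocoKGd4eIhoWEl4eHh3d2c5Xq2NiWlLaWh3eWpriWh6fVx2KGhoeHl5eHh3eGc4OFx6iWlreVhaWHh4aomIaYttbXk5eFdISGmIeGhpOVt6anh6d0hYTFxYaHh5en1seTpeq1p5WUt5SGhpRilcmol4eFh5eCtfmlhoeGmNeDcnOkuMTIs7m4llOkhXDIqId3lMeEc9X5yIR2h4e3tWF2h4SDY4OmqJi3o9o="/>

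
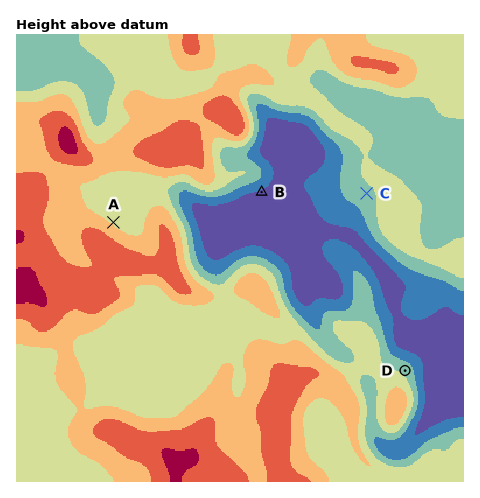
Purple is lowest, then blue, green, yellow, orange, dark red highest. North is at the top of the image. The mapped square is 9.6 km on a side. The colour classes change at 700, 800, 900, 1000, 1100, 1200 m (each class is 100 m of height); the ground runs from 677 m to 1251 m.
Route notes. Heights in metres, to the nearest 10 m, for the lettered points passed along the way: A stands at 980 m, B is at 690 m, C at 870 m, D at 870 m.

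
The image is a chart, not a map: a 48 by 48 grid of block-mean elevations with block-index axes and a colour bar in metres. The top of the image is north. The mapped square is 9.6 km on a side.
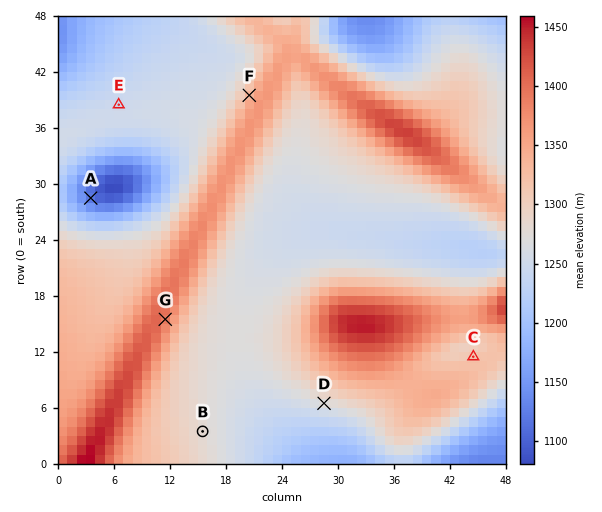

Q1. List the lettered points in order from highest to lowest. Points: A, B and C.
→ C B A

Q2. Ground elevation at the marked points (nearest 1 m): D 1270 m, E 1248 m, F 1335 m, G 1393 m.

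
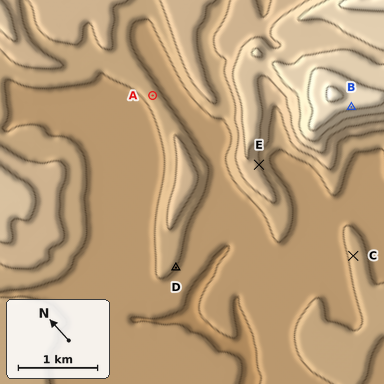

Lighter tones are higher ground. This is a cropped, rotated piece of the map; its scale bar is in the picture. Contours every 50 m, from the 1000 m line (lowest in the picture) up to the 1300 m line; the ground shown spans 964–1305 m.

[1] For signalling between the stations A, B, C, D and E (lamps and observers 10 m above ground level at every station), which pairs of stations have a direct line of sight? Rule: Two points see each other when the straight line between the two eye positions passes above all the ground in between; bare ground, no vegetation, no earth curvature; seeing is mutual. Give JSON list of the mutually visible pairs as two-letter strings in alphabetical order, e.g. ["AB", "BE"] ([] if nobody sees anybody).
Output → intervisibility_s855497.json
["BC", "BD", "CD", "CE"]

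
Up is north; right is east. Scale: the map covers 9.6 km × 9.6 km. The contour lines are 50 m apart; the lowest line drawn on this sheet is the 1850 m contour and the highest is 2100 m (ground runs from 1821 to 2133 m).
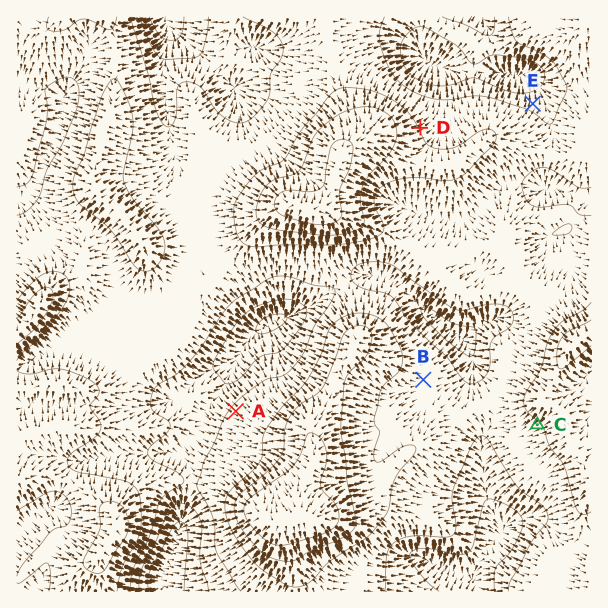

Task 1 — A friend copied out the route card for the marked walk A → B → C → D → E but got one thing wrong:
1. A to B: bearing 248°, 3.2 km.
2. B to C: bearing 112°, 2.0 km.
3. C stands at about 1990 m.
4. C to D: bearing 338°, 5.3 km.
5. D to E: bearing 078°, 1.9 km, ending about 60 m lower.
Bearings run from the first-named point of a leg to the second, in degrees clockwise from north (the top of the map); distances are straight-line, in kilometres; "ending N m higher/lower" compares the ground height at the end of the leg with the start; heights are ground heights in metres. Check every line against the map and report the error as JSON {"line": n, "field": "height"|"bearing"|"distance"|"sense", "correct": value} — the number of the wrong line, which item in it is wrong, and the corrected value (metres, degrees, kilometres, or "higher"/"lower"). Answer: {"line": 1, "field": "bearing", "correct": 80}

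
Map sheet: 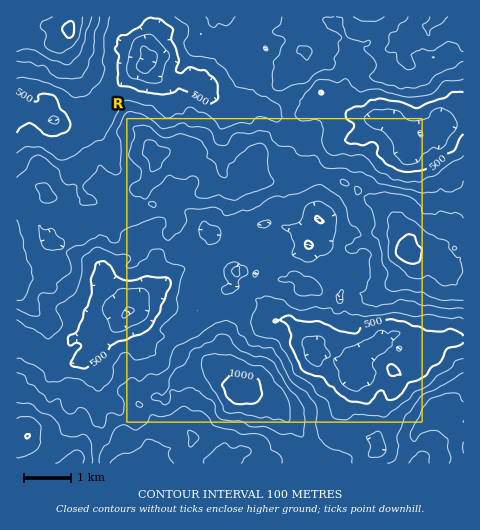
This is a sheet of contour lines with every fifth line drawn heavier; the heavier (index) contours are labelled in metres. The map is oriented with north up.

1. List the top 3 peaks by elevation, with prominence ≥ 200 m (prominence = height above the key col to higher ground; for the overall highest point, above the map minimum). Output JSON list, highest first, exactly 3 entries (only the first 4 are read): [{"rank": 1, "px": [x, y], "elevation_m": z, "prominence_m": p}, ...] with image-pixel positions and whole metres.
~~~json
[{"rank": 1, "px": [244, 390], "elevation_m": 1074, "prominence_m": 821}, {"rank": 2, "px": [409, 253], "elevation_m": 1055, "prominence_m": 420}, {"rank": 3, "px": [69, 28], "elevation_m": 1035, "prominence_m": 487}]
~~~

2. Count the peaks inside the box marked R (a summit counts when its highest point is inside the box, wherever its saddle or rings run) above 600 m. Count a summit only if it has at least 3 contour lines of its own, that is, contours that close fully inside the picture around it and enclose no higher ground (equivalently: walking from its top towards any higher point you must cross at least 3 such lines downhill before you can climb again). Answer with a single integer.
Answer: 1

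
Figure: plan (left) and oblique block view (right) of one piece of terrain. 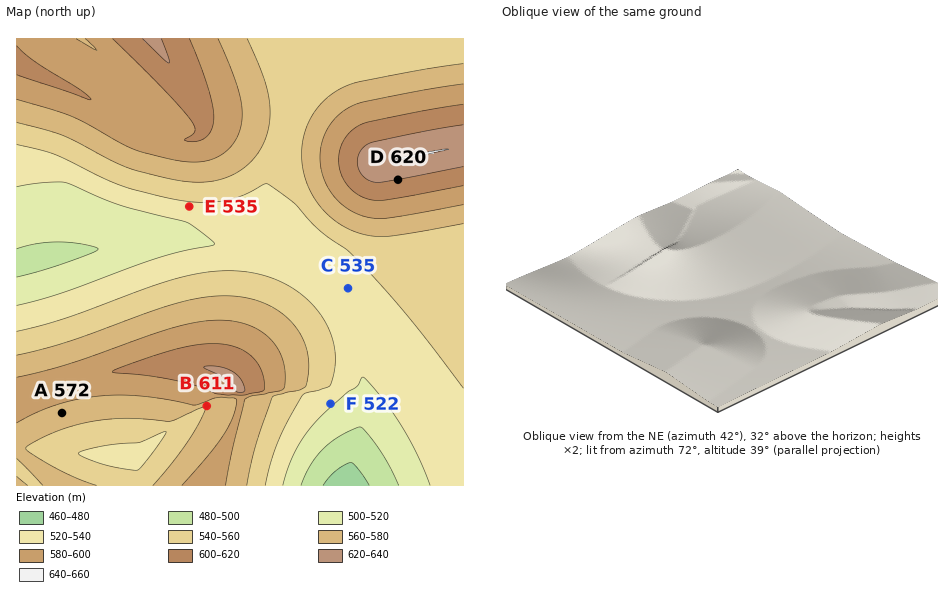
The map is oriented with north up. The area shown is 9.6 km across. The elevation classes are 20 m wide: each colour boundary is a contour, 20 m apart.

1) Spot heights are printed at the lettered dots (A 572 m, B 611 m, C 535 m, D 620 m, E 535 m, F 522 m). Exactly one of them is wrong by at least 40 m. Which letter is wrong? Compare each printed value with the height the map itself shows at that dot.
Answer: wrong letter B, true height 561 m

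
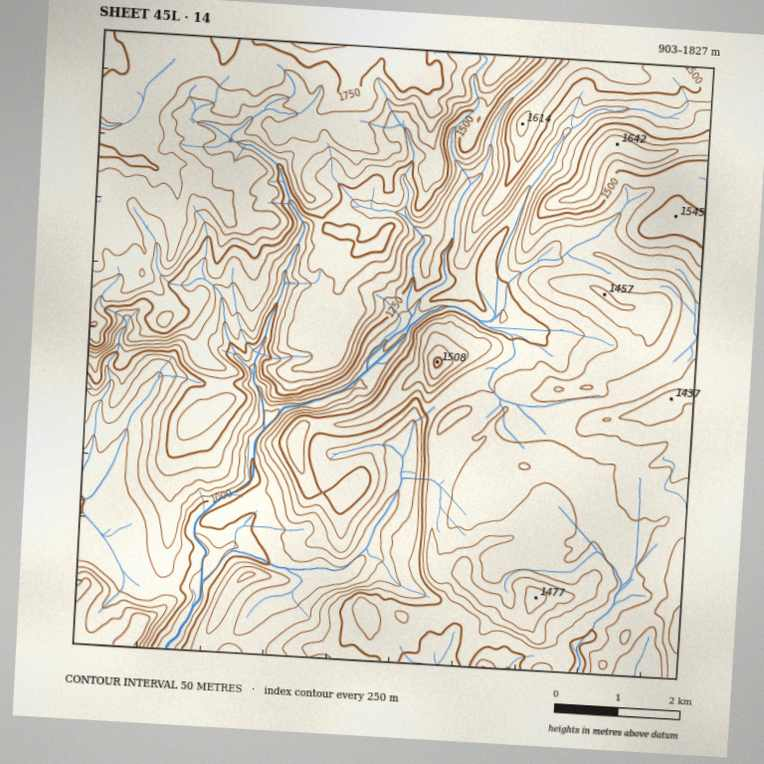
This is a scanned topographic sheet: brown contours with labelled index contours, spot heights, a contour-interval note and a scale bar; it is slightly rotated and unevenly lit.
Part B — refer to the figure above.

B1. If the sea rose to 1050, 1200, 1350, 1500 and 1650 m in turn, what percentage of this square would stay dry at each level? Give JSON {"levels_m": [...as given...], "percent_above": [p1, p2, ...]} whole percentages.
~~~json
{"levels_m": [1050, 1200, 1350, 1500, 1650], "percent_above": [93, 81, 48, 24, 11]}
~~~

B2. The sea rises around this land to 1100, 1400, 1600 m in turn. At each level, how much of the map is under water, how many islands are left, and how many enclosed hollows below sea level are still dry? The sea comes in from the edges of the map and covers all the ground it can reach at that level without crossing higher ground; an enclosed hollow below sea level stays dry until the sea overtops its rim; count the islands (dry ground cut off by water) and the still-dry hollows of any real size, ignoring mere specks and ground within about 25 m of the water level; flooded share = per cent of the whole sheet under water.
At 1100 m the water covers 11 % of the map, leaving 1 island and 0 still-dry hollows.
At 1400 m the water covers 62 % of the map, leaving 3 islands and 0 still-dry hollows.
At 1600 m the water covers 85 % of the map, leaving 1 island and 0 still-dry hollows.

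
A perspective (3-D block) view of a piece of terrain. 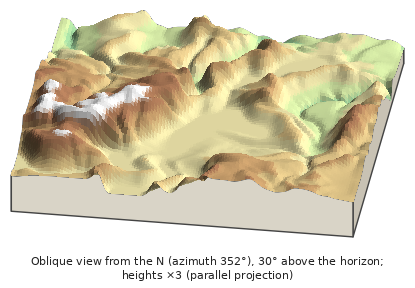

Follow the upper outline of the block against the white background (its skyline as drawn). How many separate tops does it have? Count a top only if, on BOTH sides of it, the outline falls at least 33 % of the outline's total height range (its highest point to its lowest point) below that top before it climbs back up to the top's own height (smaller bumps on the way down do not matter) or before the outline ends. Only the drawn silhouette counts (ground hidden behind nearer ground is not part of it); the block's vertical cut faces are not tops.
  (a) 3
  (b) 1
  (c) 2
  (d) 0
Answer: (d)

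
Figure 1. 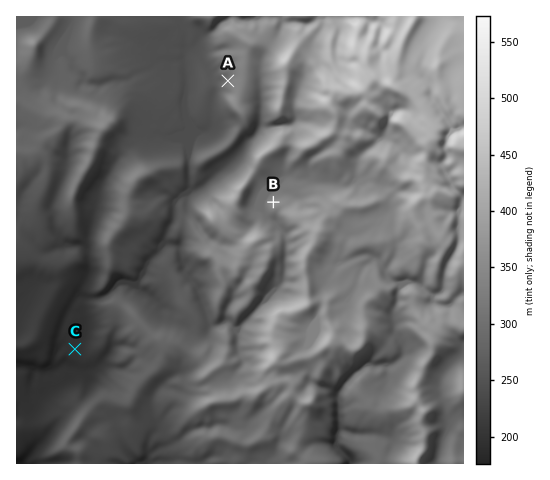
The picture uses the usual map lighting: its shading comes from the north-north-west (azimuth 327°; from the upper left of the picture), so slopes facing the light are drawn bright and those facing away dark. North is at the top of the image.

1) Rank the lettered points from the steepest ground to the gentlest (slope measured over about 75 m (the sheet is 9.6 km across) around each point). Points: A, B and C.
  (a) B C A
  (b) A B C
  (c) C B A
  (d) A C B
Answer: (b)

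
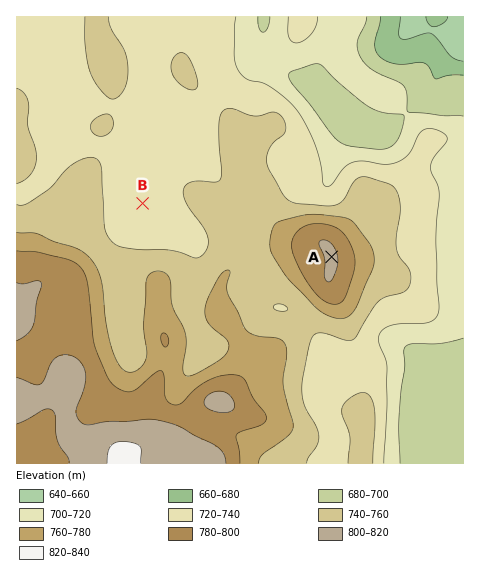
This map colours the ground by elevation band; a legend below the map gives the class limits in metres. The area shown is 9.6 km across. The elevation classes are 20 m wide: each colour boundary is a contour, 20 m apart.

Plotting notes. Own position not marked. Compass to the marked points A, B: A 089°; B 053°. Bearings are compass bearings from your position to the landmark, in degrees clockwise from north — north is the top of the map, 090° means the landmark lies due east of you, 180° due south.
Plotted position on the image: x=65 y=262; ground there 785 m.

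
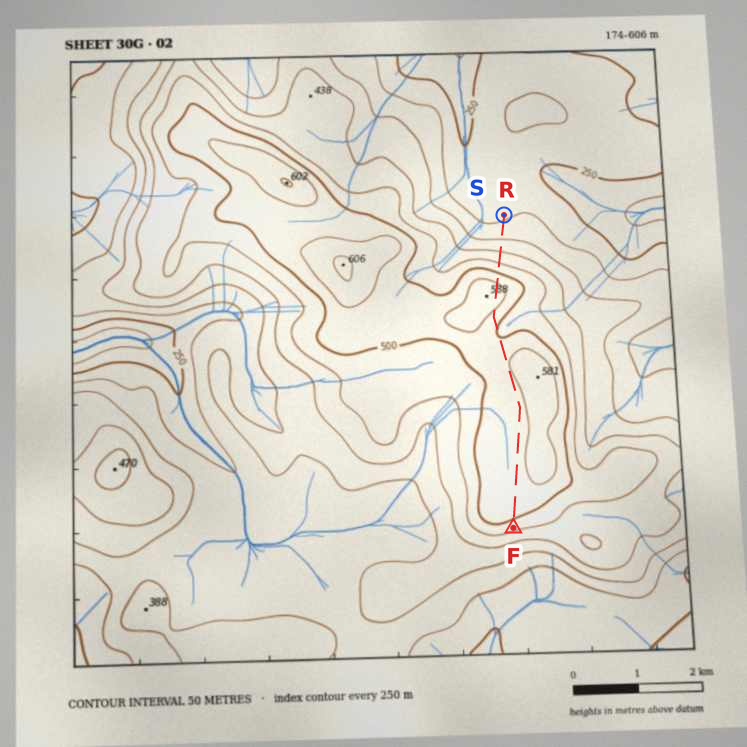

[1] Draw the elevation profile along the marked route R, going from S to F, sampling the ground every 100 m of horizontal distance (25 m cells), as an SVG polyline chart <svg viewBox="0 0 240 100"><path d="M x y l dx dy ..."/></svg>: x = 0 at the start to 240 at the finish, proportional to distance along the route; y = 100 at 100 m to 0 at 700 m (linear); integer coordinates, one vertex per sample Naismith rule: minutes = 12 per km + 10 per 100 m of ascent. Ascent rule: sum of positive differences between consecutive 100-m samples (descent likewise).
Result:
<svg viewBox="0 0 240 100"><path d="M0 67l5 0 5-2 4-3 5-4 5-4 5-4 4-4 5-5 5-5 5-5 4-5 5-4 5-1 5 0 4 2 5 3 5 3 5 3 4 2 5-1 5-1 5-3 4-2 5-1 5 0 5 0 4 1 5 0 5 0 5 0 4 0 5 0 5 1 5 0 4 0 5 0 5 0 5 0 4 0 5 0 5 0 5 1 5 0 4 0 5 0 5 0 5 1 4 1 5 2 5 4 2 2"/></svg>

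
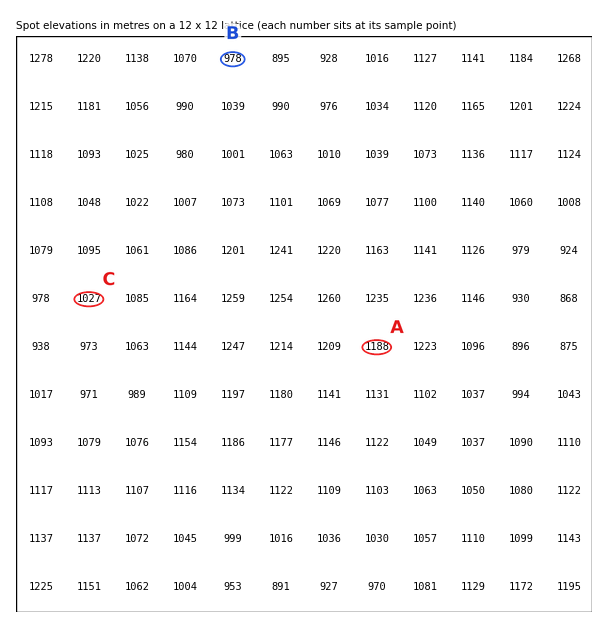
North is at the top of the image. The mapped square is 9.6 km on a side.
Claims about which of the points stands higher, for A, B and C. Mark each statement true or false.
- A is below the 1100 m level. false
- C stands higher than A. false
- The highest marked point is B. false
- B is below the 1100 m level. true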